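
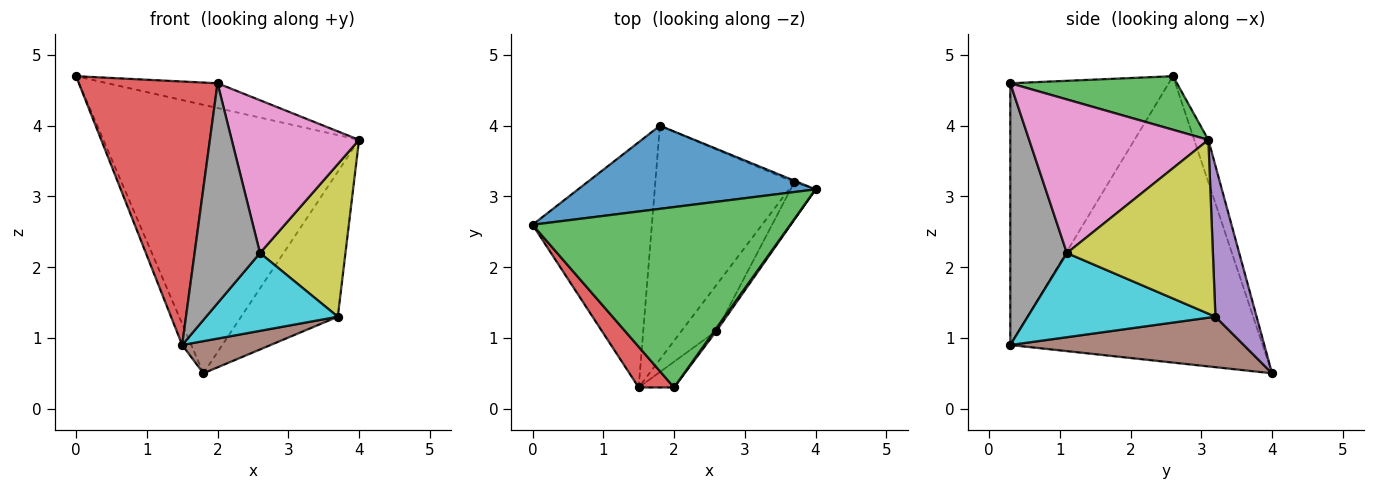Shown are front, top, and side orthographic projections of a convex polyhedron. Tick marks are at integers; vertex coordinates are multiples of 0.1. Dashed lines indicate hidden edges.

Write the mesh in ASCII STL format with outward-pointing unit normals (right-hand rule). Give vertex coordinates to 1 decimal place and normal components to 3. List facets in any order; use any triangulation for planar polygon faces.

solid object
 facet normal -0.053 0.954 0.295
  outer loop
   vertex 1.8 4.0 0.5
   vertex 0.0 2.6 4.7
   vertex 4.0 3.1 3.8
  endloop
 endfacet
 facet normal -0.923 0.033 -0.384
  outer loop
   vertex 1.8 4.0 0.5
   vertex 1.5 0.3 0.9
   vertex 0.0 2.6 4.7
  endloop
 endfacet
 facet normal 0.202 0.133 0.970
  outer loop
   vertex 2.0 0.3 4.6
   vertex 4.0 3.1 3.8
   vertex 0.0 2.6 4.7
  endloop
 endfacet
 facet normal -0.749 -0.655 0.101
  outer loop
   vertex 2.0 0.3 4.6
   vertex 0.0 2.6 4.7
   vertex 1.5 0.3 0.9
  endloop
 endfacet
 facet normal 0.392 0.920 -0.010
  outer loop
   vertex 3.7 3.2 1.3
   vertex 1.8 4.0 0.5
   vertex 4.0 3.1 3.8
  endloop
 endfacet
 facet normal 0.339 -0.128 -0.932
  outer loop
   vertex 3.7 3.2 1.3
   vertex 1.5 0.3 0.9
   vertex 1.8 4.0 0.5
  endloop
 endfacet
 facet normal 0.815 -0.579 0.011
  outer loop
   vertex 2.6 1.1 2.2
   vertex 4.0 3.1 3.8
   vertex 2.0 0.3 4.6
  endloop
 endfacet
 facet normal 0.652 -0.753 -0.088
  outer loop
   vertex 2.6 1.1 2.2
   vertex 2.0 0.3 4.6
   vertex 1.5 0.3 0.9
  endloop
 endfacet
 facet normal 0.857 -0.501 -0.123
  outer loop
   vertex 2.6 1.1 2.2
   vertex 3.7 3.2 1.3
   vertex 4.0 3.1 3.8
  endloop
 endfacet
 facet normal 0.775 -0.544 -0.321
  outer loop
   vertex 2.6 1.1 2.2
   vertex 1.5 0.3 0.9
   vertex 3.7 3.2 1.3
  endloop
 endfacet
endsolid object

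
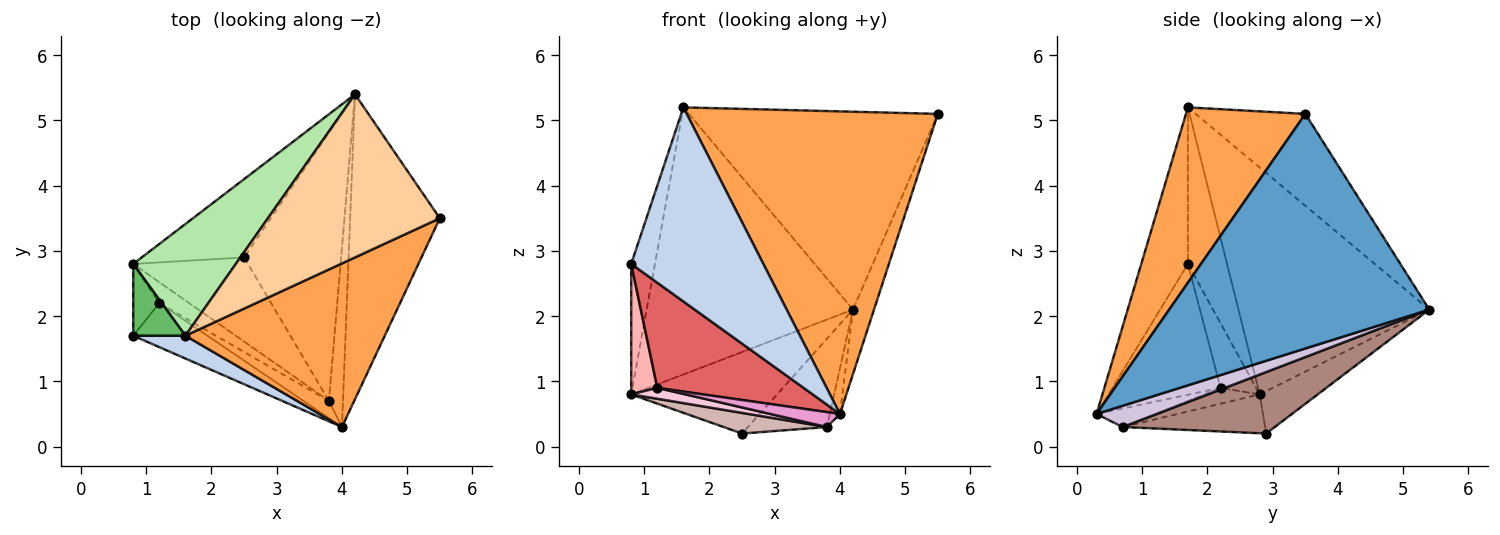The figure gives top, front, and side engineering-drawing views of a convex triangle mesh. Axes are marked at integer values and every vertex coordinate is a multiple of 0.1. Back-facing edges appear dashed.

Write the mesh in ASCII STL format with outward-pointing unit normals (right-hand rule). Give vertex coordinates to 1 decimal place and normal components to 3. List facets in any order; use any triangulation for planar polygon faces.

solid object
 facet normal 0.931 0.075 -0.356
  outer loop
   vertex 4.2 5.4 2.1
   vertex 5.5 3.5 5.1
   vertex 4.0 0.3 0.5
  endloop
 endfacet
 facet normal -0.331 -0.937 0.110
  outer loop
   vertex 1.6 1.7 5.2
   vertex 0.8 1.7 2.8
   vertex 4.0 0.3 0.5
  endloop
 endfacet
 facet normal 0.386 -0.812 0.439
  outer loop
   vertex 1.6 1.7 5.2
   vertex 4.0 0.3 0.5
   vertex 5.5 3.5 5.1
  endloop
 endfacet
 facet normal -0.322 0.731 0.602
  outer loop
   vertex 1.6 1.7 5.2
   vertex 5.5 3.5 5.1
   vertex 4.2 5.4 2.1
  endloop
 endfacet
 facet normal -0.822 0.498 0.274
  outer loop
   vertex 1.6 1.7 5.2
   vertex 0.8 2.8 0.8
   vertex 0.8 1.7 2.8
  endloop
 endfacet
 facet normal -0.649 0.702 0.293
  outer loop
   vertex 1.6 1.7 5.2
   vertex 4.2 5.4 2.1
   vertex 0.8 2.8 0.8
  endloop
 endfacet
 facet normal -0.563 -0.762 -0.319
  outer loop
   vertex 1.2 2.2 0.9
   vertex 4.0 0.3 0.5
   vertex 0.8 1.7 2.8
  endloop
 endfacet
 facet normal -0.767 -0.563 -0.309
  outer loop
   vertex 1.2 2.2 0.9
   vertex 0.8 1.7 2.8
   vertex 0.8 2.8 0.8
  endloop
 endfacet
 facet normal -0.276 0.693 -0.666
  outer loop
   vertex 2.5 2.9 0.2
   vertex 0.8 2.8 0.8
   vertex 4.2 5.4 2.1
  endloop
 endfacet
 facet normal 0.825 0.139 -0.547
  outer loop
   vertex 3.8 0.7 0.3
   vertex 4.2 5.4 2.1
   vertex 4.0 0.3 0.5
  endloop
 endfacet
 facet normal 0.516 0.268 -0.814
  outer loop
   vertex 3.8 0.7 0.3
   vertex 2.5 2.9 0.2
   vertex 4.2 5.4 2.1
  endloop
 endfacet
 facet normal -0.312 -0.226 -0.923
  outer loop
   vertex 3.8 0.7 0.3
   vertex 0.8 2.8 0.8
   vertex 2.5 2.9 0.2
  endloop
 endfacet
 facet normal -0.483 -0.573 -0.662
  outer loop
   vertex 3.8 0.7 0.3
   vertex 4.0 0.3 0.5
   vertex 1.2 2.2 0.9
  endloop
 endfacet
 facet normal -0.426 -0.418 -0.802
  outer loop
   vertex 3.8 0.7 0.3
   vertex 1.2 2.2 0.9
   vertex 0.8 2.8 0.8
  endloop
 endfacet
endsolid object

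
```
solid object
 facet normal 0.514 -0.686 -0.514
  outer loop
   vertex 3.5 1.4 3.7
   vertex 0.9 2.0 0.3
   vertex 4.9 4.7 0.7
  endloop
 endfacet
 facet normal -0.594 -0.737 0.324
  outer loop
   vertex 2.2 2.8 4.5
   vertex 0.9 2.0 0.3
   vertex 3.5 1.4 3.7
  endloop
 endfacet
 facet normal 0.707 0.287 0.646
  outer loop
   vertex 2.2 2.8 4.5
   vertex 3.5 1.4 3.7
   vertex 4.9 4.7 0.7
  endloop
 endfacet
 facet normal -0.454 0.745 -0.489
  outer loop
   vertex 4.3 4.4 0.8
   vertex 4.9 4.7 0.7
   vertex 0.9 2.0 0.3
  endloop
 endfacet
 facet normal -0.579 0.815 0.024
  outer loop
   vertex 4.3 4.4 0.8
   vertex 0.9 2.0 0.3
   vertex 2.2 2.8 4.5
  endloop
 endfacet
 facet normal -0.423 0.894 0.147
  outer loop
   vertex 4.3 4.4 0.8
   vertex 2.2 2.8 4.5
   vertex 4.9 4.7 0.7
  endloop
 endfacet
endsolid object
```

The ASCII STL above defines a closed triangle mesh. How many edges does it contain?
9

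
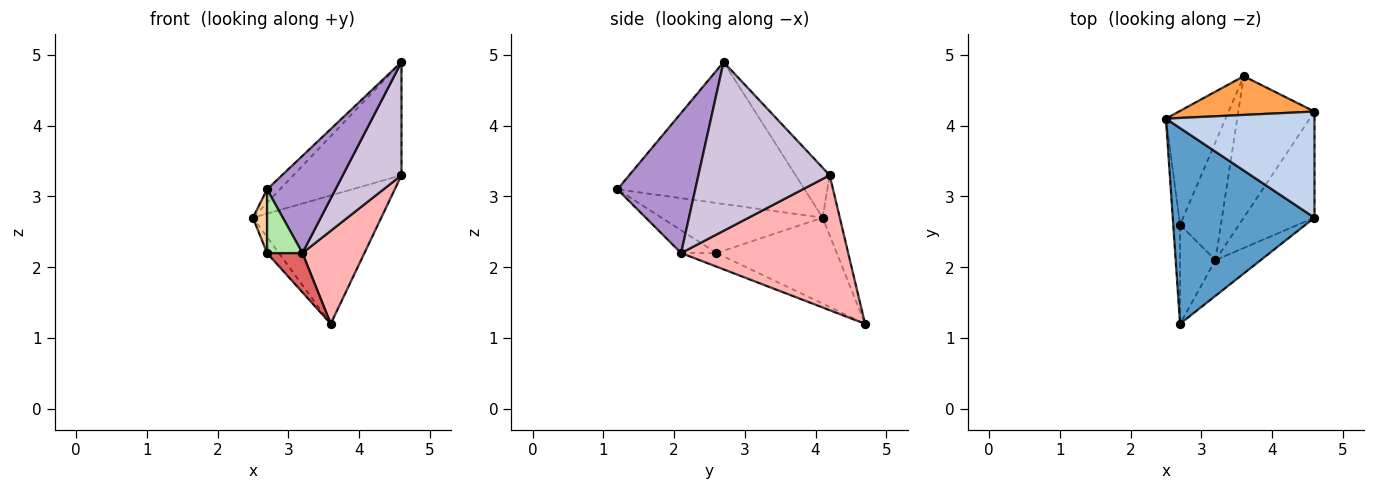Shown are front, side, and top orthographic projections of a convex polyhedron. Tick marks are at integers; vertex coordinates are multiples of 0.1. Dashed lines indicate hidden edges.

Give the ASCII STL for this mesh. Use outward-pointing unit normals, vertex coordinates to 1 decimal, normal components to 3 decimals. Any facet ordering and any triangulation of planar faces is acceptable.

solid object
 facet normal -0.707 0.049 0.706
  outer loop
   vertex 2.7 1.2 3.1
   vertex 4.6 2.7 4.9
   vertex 2.5 4.1 2.7
  endloop
 endfacet
 facet normal -0.224 0.711 0.667
  outer loop
   vertex 4.6 4.2 3.3
   vertex 2.5 4.1 2.7
   vertex 4.6 2.7 4.9
  endloop
 endfacet
 facet normal -0.127 0.950 0.287
  outer loop
   vertex 4.6 4.2 3.3
   vertex 3.6 4.7 1.2
   vertex 2.5 4.1 2.7
  endloop
 endfacet
 facet normal -0.987 -0.087 -0.135
  outer loop
   vertex 2.7 2.6 2.2
   vertex 2.7 1.2 3.1
   vertex 2.5 4.1 2.7
  endloop
 endfacet
 facet normal -0.819 0.080 -0.568
  outer loop
   vertex 2.7 2.6 2.2
   vertex 2.5 4.1 2.7
   vertex 3.6 4.7 1.2
  endloop
 endfacet
 facet normal -0.476 -0.476 -0.740
  outer loop
   vertex 3.2 2.1 2.2
   vertex 2.7 1.2 3.1
   vertex 2.7 2.6 2.2
  endloop
 endfacet
 facet normal -0.302 -0.302 -0.905
  outer loop
   vertex 3.2 2.1 2.2
   vertex 2.7 2.6 2.2
   vertex 3.6 4.7 1.2
  endloop
 endfacet
 facet normal 0.829 -0.307 -0.468
  outer loop
   vertex 3.2 2.1 2.2
   vertex 3.6 4.7 1.2
   vertex 4.6 4.2 3.3
  endloop
 endfacet
 facet normal 0.730 -0.641 -0.236
  outer loop
   vertex 3.2 2.1 2.2
   vertex 4.6 2.7 4.9
   vertex 2.7 1.2 3.1
  endloop
 endfacet
 facet normal 0.853 -0.381 -0.357
  outer loop
   vertex 3.2 2.1 2.2
   vertex 4.6 4.2 3.3
   vertex 4.6 2.7 4.9
  endloop
 endfacet
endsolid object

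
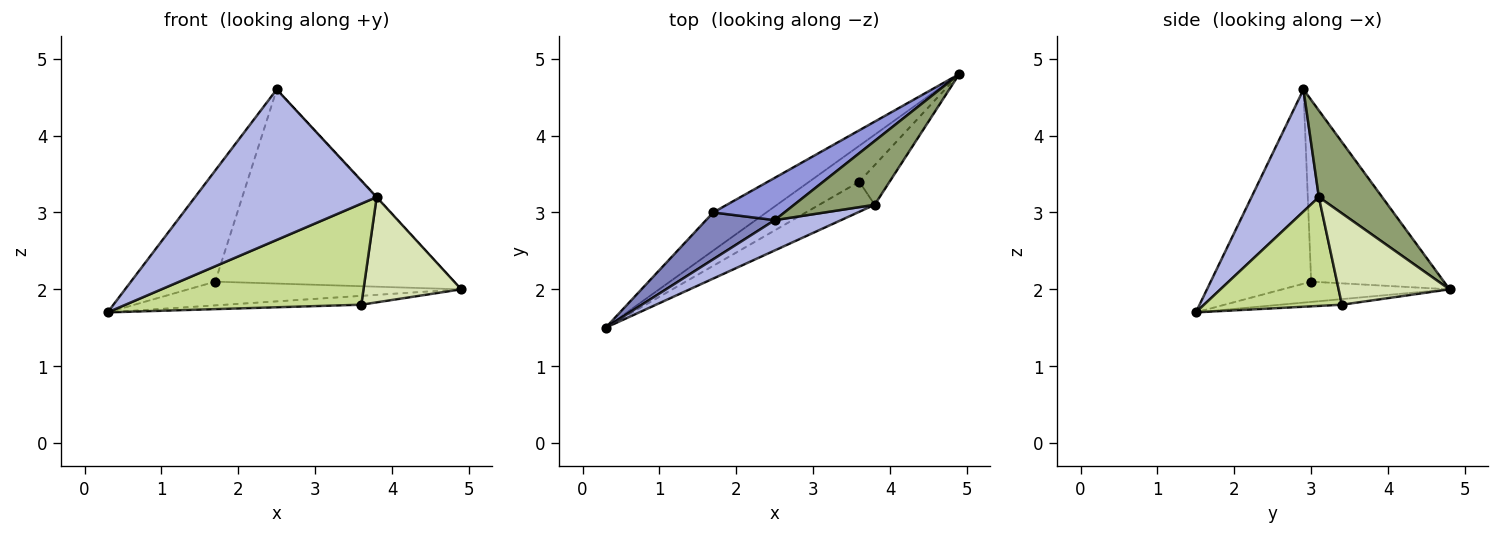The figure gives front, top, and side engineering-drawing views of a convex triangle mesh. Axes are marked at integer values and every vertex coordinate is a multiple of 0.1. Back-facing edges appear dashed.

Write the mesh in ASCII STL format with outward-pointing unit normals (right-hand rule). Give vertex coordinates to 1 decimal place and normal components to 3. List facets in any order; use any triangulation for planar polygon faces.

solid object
 facet normal -0.308 0.503 -0.808
  outer loop
   vertex 1.7 3.0 2.1
   vertex 4.9 4.8 2.0
   vertex 0.3 1.5 1.7
  endloop
 endfacet
 facet normal -0.739 0.620 0.261
  outer loop
   vertex 1.7 3.0 2.1
   vertex 0.3 1.5 1.7
   vertex 2.5 2.9 4.6
  endloop
 endfacet
 facet normal -0.477 0.859 0.187
  outer loop
   vertex 1.7 3.0 2.1
   vertex 2.5 2.9 4.6
   vertex 4.9 4.8 2.0
  endloop
 endfacet
 facet normal 0.342 -0.921 0.186
  outer loop
   vertex 3.8 3.1 3.2
   vertex 2.5 2.9 4.6
   vertex 0.3 1.5 1.7
  endloop
 endfacet
 facet normal 0.732 0.007 0.681
  outer loop
   vertex 3.8 3.1 3.2
   vertex 4.9 4.8 2.0
   vertex 2.5 2.9 4.6
  endloop
 endfacet
 facet normal -0.108 0.238 -0.965
  outer loop
   vertex 3.6 3.4 1.8
   vertex 0.3 1.5 1.7
   vertex 4.9 4.8 2.0
  endloop
 endfacet
 facet normal 0.489 -0.836 -0.249
  outer loop
   vertex 3.6 3.4 1.8
   vertex 3.8 3.1 3.2
   vertex 0.3 1.5 1.7
  endloop
 endfacet
 facet normal 0.728 -0.642 -0.241
  outer loop
   vertex 3.6 3.4 1.8
   vertex 4.9 4.8 2.0
   vertex 3.8 3.1 3.2
  endloop
 endfacet
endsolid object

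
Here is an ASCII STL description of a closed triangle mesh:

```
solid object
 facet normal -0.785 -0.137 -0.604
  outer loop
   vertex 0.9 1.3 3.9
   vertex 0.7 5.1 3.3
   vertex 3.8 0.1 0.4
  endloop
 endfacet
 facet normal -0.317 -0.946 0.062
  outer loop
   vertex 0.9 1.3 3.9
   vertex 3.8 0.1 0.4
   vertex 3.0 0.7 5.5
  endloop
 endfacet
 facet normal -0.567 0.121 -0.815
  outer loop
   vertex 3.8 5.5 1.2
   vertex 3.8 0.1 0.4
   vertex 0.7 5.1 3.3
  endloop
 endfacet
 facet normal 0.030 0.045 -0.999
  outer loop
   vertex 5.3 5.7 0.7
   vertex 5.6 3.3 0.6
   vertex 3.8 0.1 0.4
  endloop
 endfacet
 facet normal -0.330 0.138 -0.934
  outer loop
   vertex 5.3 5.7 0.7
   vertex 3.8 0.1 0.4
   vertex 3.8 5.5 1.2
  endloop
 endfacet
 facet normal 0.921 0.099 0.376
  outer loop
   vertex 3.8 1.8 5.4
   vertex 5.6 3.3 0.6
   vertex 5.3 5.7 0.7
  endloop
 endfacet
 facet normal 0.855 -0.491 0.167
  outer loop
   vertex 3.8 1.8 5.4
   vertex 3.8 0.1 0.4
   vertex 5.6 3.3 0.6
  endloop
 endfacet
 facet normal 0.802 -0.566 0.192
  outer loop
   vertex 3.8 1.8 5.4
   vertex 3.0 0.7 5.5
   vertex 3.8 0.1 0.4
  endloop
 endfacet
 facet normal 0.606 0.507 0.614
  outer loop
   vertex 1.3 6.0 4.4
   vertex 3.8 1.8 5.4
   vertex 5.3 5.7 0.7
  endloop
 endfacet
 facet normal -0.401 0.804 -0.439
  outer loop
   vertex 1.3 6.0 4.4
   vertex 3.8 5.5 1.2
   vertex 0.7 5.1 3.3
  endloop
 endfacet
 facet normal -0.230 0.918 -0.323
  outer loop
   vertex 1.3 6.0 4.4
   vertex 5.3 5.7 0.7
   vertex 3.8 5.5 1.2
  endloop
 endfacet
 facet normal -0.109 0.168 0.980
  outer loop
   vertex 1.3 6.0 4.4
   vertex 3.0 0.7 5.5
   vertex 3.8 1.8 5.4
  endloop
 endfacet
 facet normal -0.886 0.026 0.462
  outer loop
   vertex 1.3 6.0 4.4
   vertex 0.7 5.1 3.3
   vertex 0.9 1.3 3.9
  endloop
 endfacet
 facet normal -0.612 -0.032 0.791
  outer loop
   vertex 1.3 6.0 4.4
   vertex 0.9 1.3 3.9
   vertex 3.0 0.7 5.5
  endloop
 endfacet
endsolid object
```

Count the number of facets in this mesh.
14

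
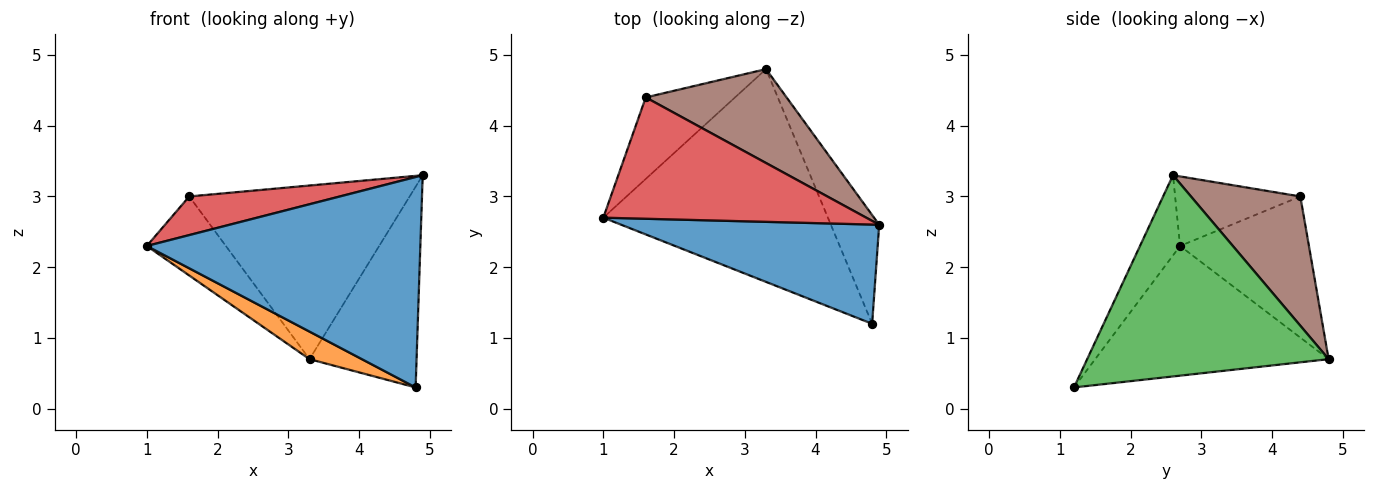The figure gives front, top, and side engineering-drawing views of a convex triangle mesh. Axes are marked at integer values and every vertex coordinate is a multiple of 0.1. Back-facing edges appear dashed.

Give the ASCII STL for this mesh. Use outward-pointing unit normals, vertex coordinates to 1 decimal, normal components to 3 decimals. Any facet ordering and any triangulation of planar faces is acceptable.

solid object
 facet normal -0.131 -0.897 0.423
  outer loop
   vertex 4.8 1.2 0.3
   vertex 4.9 2.6 3.3
   vertex 1.0 2.7 2.3
  endloop
 endfacet
 facet normal -0.497 -0.111 -0.861
  outer loop
   vertex 4.8 1.2 0.3
   vertex 1.0 2.7 2.3
   vertex 3.3 4.8 0.7
  endloop
 endfacet
 facet normal 0.893 0.396 -0.215
  outer loop
   vertex 4.8 1.2 0.3
   vertex 3.3 4.8 0.7
   vertex 4.9 2.6 3.3
  endloop
 endfacet
 facet normal -0.244 -0.294 0.924
  outer loop
   vertex 1.6 4.4 3.0
   vertex 1.0 2.7 2.3
   vertex 4.9 2.6 3.3
  endloop
 endfacet
 facet normal -0.750 0.460 -0.475
  outer loop
   vertex 1.6 4.4 3.0
   vertex 3.3 4.8 0.7
   vertex 1.0 2.7 2.3
  endloop
 endfacet
 facet normal 0.400 0.806 0.436
  outer loop
   vertex 1.6 4.4 3.0
   vertex 4.9 2.6 3.3
   vertex 3.3 4.8 0.7
  endloop
 endfacet
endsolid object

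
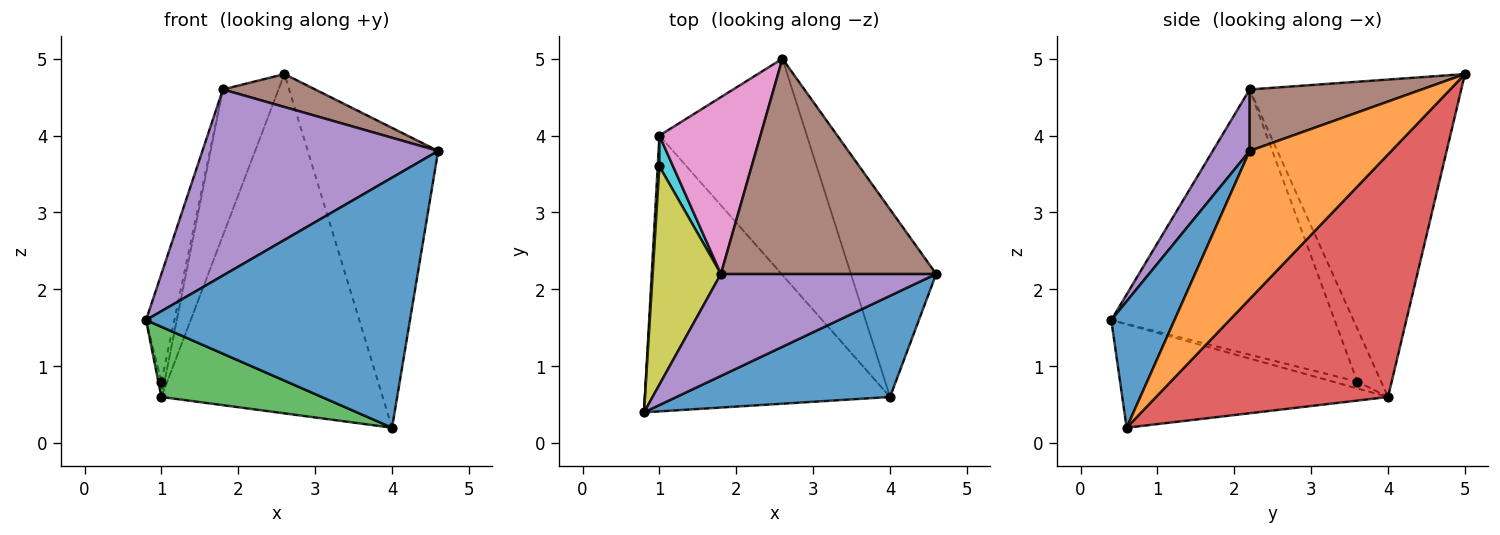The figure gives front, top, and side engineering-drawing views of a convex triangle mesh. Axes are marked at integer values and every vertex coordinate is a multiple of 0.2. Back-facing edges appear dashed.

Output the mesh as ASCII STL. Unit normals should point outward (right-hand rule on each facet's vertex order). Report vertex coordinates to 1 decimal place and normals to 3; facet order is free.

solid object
 facet normal 0.217 -0.905 0.366
  outer loop
   vertex 4.0 0.6 0.2
   vertex 4.6 2.2 3.8
   vertex 0.8 0.4 1.6
  endloop
 endfacet
 facet normal 0.678 0.623 -0.390
  outer loop
   vertex 4.0 0.6 0.2
   vertex 2.6 5.0 4.8
   vertex 4.6 2.2 3.8
  endloop
 endfacet
 facet normal -0.378 -0.228 -0.897
  outer loop
   vertex 1.0 4.0 0.6
   vertex 4.0 0.6 0.2
   vertex 0.8 0.4 1.6
  endloop
 endfacet
 facet normal 0.662 0.632 -0.403
  outer loop
   vertex 1.0 4.0 0.6
   vertex 2.6 5.0 4.8
   vertex 4.0 0.6 0.2
  endloop
 endfacet
 facet normal 0.136 -0.869 0.476
  outer loop
   vertex 1.8 2.2 4.6
   vertex 0.8 0.4 1.6
   vertex 4.6 2.2 3.8
  endloop
 endfacet
 facet normal 0.272 -0.146 0.951
  outer loop
   vertex 1.8 2.2 4.6
   vertex 4.6 2.2 3.8
   vertex 2.6 5.0 4.8
  endloop
 endfacet
 facet normal -0.924 0.243 0.294
  outer loop
   vertex 1.8 2.2 4.6
   vertex 2.6 5.0 4.8
   vertex 1.0 4.0 0.6
  endloop
 endfacet
 facet normal -0.963 0.120 0.241
  outer loop
   vertex 1.0 3.6 0.8
   vertex 1.0 4.0 0.6
   vertex 0.8 0.4 1.6
  endloop
 endfacet
 facet normal -0.961 0.122 0.247
  outer loop
   vertex 1.0 3.6 0.8
   vertex 0.8 0.4 1.6
   vertex 1.8 2.2 4.6
  endloop
 endfacet
 facet normal -0.961 0.124 0.248
  outer loop
   vertex 1.0 3.6 0.8
   vertex 1.8 2.2 4.6
   vertex 1.0 4.0 0.6
  endloop
 endfacet
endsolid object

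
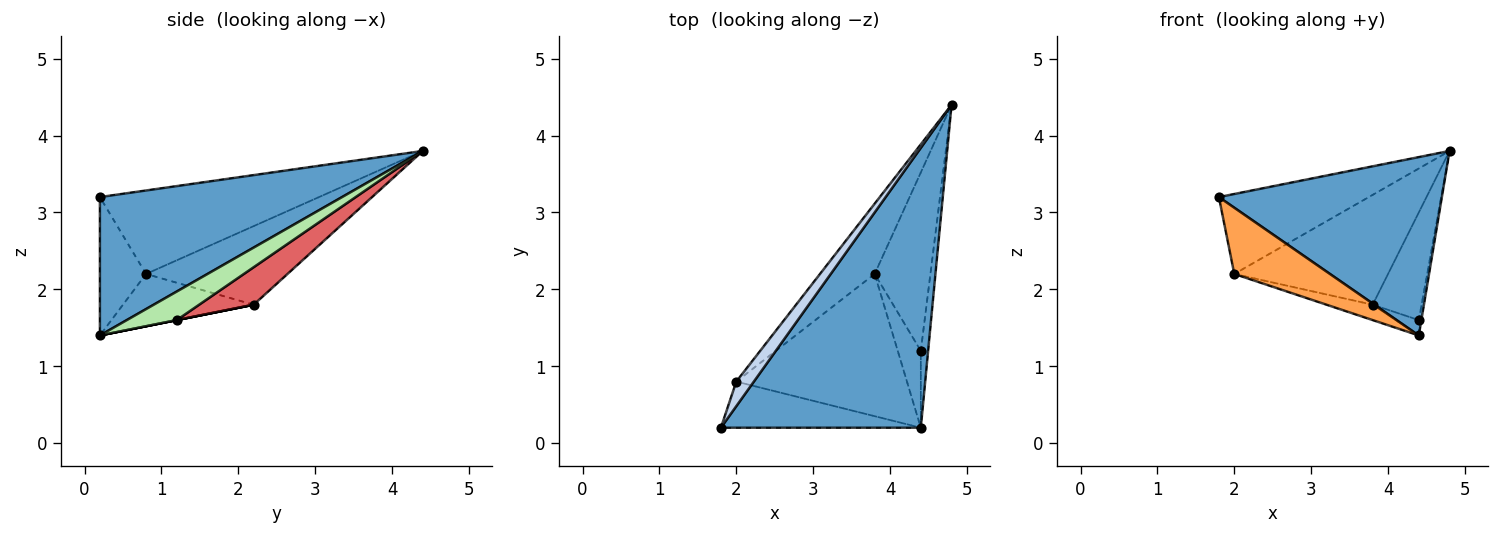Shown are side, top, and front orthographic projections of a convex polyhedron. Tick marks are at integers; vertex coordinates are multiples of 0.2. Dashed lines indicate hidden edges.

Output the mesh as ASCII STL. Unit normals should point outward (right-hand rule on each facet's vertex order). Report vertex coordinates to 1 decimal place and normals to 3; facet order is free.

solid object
 facet normal 0.504 -0.464 0.728
  outer loop
   vertex 4.4 0.2 1.4
   vertex 4.8 4.4 3.8
   vertex 1.8 0.2 3.2
  endloop
 endfacet
 facet normal -0.813 0.556 0.171
  outer loop
   vertex 2.0 0.8 2.2
   vertex 1.8 0.2 3.2
   vertex 4.8 4.4 3.8
  endloop
 endfacet
 facet normal -0.368 -0.763 -0.531
  outer loop
   vertex 2.0 0.8 2.2
   vertex 4.4 0.2 1.4
   vertex 1.8 0.2 3.2
  endloop
 endfacet
 facet normal -0.613 0.666 -0.426
  outer loop
   vertex 3.8 2.2 1.8
   vertex 2.0 0.8 2.2
   vertex 4.8 4.4 3.8
  endloop
 endfacet
 facet normal -0.291 0.103 -0.951
  outer loop
   vertex 3.8 2.2 1.8
   vertex 4.4 0.2 1.4
   vertex 2.0 0.8 2.2
  endloop
 endfacet
 facet normal 0.967 0.050 -0.248
  outer loop
   vertex 4.4 1.2 1.6
   vertex 4.8 4.4 3.8
   vertex 4.4 0.2 1.4
  endloop
 endfacet
 facet normal 0.499 0.448 -0.742
  outer loop
   vertex 4.4 1.2 1.6
   vertex 3.8 2.2 1.8
   vertex 4.8 4.4 3.8
  endloop
 endfacet
 facet normal 0.000 0.196 -0.981
  outer loop
   vertex 4.4 1.2 1.6
   vertex 4.4 0.2 1.4
   vertex 3.8 2.2 1.8
  endloop
 endfacet
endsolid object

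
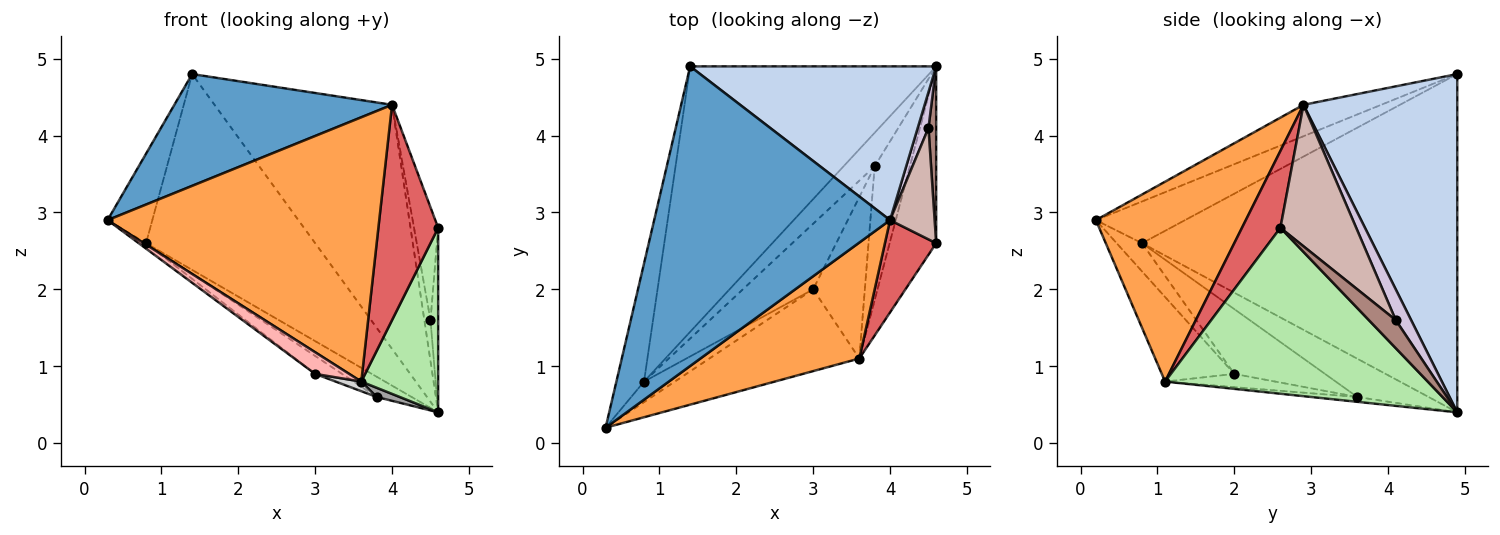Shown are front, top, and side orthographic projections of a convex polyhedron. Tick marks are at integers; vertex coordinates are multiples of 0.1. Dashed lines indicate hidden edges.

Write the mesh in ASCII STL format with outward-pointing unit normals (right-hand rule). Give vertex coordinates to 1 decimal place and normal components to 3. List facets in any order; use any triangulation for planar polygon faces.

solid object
 facet normal -0.124 -0.347 0.930
  outer loop
   vertex 4.0 2.9 4.4
   vertex 1.4 4.9 4.8
   vertex 0.3 0.2 2.9
  endloop
 endfacet
 facet normal 0.591 0.682 0.430
  outer loop
   vertex 4.0 2.9 4.4
   vertex 4.6 4.9 0.4
   vertex 1.4 4.9 4.8
  endloop
 endfacet
 facet normal 0.451 -0.817 0.359
  outer loop
   vertex 3.6 1.1 0.8
   vertex 4.0 2.9 4.4
   vertex 0.3 0.2 2.9
  endloop
 endfacet
 facet normal -0.769 0.386 -0.510
  outer loop
   vertex 0.8 0.8 2.6
   vertex 0.3 0.2 2.9
   vertex 1.4 4.9 4.8
  endloop
 endfacet
 facet normal -0.742 0.398 -0.540
  outer loop
   vertex 0.8 0.8 2.6
   vertex 1.4 4.9 4.8
   vertex 4.6 4.9 0.4
  endloop
 endfacet
 facet normal 0.927 -0.271 -0.260
  outer loop
   vertex 4.6 2.6 2.8
   vertex 3.6 1.1 0.8
   vertex 4.6 4.9 0.4
  endloop
 endfacet
 facet normal 0.509 -0.791 0.339
  outer loop
   vertex 4.6 2.6 2.8
   vertex 4.0 2.9 4.4
   vertex 3.6 1.1 0.8
  endloop
 endfacet
 facet normal -0.479 -0.225 -0.849
  outer loop
   vertex 3.0 2.0 0.9
   vertex 3.6 1.1 0.8
   vertex 0.3 0.2 2.9
  endloop
 endfacet
 facet normal -0.663 0.191 -0.724
  outer loop
   vertex 3.0 2.0 0.9
   vertex 0.3 0.2 2.9
   vertex 0.8 0.8 2.6
  endloop
 endfacet
 facet normal 0.883 0.353 0.309
  outer loop
   vertex 4.5 4.1 1.6
   vertex 4.6 4.9 0.4
   vertex 4.0 2.9 4.4
  endloop
 endfacet
 facet normal 0.930 0.266 0.255
  outer loop
   vertex 4.5 4.1 1.6
   vertex 4.6 2.6 2.8
   vertex 4.6 4.9 0.4
  endloop
 endfacet
 facet normal 0.912 0.291 0.288
  outer loop
   vertex 4.5 4.1 1.6
   vertex 4.0 2.9 4.4
   vertex 4.6 2.6 2.8
  endloop
 endfacet
 facet normal -0.725 0.355 -0.590
  outer loop
   vertex 3.8 3.6 0.6
   vertex 0.8 0.8 2.6
   vertex 4.6 4.9 0.4
  endloop
 endfacet
 facet normal -0.665 0.197 -0.721
  outer loop
   vertex 3.8 3.6 0.6
   vertex 3.0 2.0 0.9
   vertex 0.8 0.8 2.6
  endloop
 endfacet
 facet normal -0.136 -0.068 -0.988
  outer loop
   vertex 3.8 3.6 0.6
   vertex 4.6 4.9 0.4
   vertex 3.6 1.1 0.8
  endloop
 endfacet
 facet normal -0.248 -0.058 -0.967
  outer loop
   vertex 3.8 3.6 0.6
   vertex 3.6 1.1 0.8
   vertex 3.0 2.0 0.9
  endloop
 endfacet
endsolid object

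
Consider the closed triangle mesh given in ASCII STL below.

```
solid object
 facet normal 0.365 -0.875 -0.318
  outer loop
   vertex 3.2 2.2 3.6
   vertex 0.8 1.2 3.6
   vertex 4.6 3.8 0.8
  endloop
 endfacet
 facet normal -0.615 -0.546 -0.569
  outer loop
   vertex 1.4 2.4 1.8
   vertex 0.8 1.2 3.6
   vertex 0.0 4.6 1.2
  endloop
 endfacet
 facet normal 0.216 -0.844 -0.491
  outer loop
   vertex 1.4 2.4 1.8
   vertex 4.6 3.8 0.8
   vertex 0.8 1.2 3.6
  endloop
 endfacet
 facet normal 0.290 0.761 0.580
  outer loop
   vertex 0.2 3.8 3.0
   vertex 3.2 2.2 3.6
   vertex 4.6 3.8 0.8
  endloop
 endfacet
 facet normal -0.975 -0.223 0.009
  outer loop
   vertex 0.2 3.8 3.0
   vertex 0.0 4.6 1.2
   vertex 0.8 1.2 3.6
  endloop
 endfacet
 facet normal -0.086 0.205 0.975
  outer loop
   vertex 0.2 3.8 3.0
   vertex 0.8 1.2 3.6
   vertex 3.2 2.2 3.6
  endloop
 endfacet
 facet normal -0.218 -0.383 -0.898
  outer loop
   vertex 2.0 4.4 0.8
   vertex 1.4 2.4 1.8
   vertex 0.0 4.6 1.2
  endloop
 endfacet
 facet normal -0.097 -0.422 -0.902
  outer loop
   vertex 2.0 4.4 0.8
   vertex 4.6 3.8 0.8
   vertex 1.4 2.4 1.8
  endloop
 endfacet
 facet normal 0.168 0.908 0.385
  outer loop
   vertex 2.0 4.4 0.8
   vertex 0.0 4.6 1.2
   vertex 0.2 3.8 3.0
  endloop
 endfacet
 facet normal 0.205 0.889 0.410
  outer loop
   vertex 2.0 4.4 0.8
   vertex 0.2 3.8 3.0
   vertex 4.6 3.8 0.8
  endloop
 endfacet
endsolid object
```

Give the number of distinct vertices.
7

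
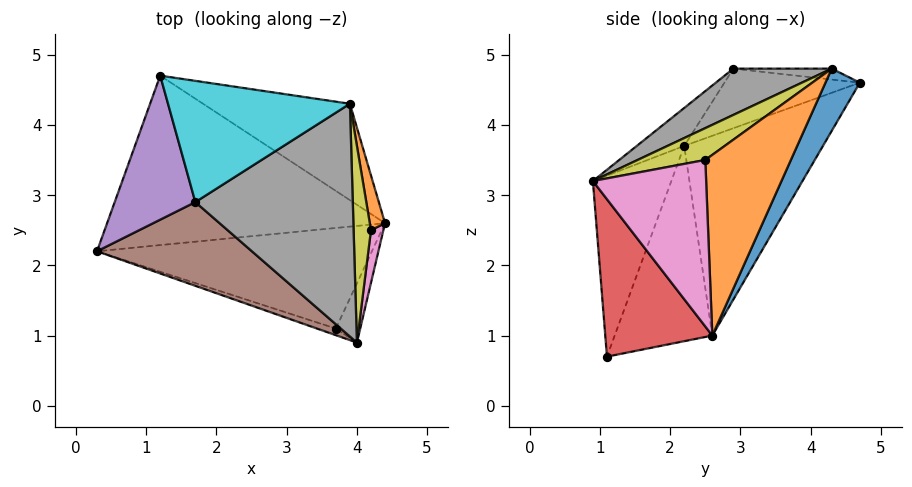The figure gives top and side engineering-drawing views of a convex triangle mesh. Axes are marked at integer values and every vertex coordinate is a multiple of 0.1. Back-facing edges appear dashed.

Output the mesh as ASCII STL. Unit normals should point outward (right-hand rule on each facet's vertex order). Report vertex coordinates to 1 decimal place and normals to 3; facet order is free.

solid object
 facet normal -0.522 0.449 -0.726
  outer loop
   vertex 1.2 4.7 4.6
   vertex 4.4 2.6 1.0
   vertex 0.3 2.2 3.7
  endloop
 endfacet
 facet normal -0.531 0.398 -0.748
  outer loop
   vertex 3.7 1.1 0.7
   vertex 0.3 2.2 3.7
   vertex 4.4 2.6 1.0
  endloop
 endfacet
 facet normal -0.335 -0.941 -0.035
  outer loop
   vertex 3.7 1.1 0.7
   vertex 4.0 0.9 3.2
   vertex 0.3 2.2 3.7
  endloop
 endfacet
 facet normal 0.908 -0.395 -0.141
  outer loop
   vertex 3.7 1.1 0.7
   vertex 4.4 2.6 1.0
   vertex 4.0 0.9 3.2
  endloop
 endfacet
 facet normal -0.592 -0.075 0.802
  outer loop
   vertex 1.7 2.9 4.8
   vertex 1.2 4.7 4.6
   vertex 0.3 2.2 3.7
  endloop
 endfacet
 facet normal -0.164 -0.724 0.670
  outer loop
   vertex 1.7 2.9 4.8
   vertex 0.3 2.2 3.7
   vertex 4.0 0.9 3.2
  endloop
 endfacet
 facet normal 0.988 -0.137 0.074
  outer loop
   vertex 4.2 2.5 3.5
   vertex 4.0 0.9 3.2
   vertex 4.4 2.6 1.0
  endloop
 endfacet
 facet normal 0.258 -0.405 0.877
  outer loop
   vertex 3.9 4.3 4.8
   vertex 1.7 2.9 4.8
   vertex 4.0 0.9 3.2
  endloop
 endfacet
 facet normal 0.861 -0.196 0.470
  outer loop
   vertex 3.9 4.3 4.8
   vertex 4.0 0.9 3.2
   vertex 4.2 2.5 3.5
  endloop
 endfacet
 facet normal -0.060 0.094 0.994
  outer loop
   vertex 3.9 4.3 4.8
   vertex 1.2 4.7 4.6
   vertex 1.7 2.9 4.8
  endloop
 endfacet
 facet normal 0.163 0.908 -0.385
  outer loop
   vertex 3.9 4.3 4.8
   vertex 4.4 2.6 1.0
   vertex 1.2 4.7 4.6
  endloop
 endfacet
 facet normal 0.991 0.105 0.083
  outer loop
   vertex 3.9 4.3 4.8
   vertex 4.2 2.5 3.5
   vertex 4.4 2.6 1.0
  endloop
 endfacet
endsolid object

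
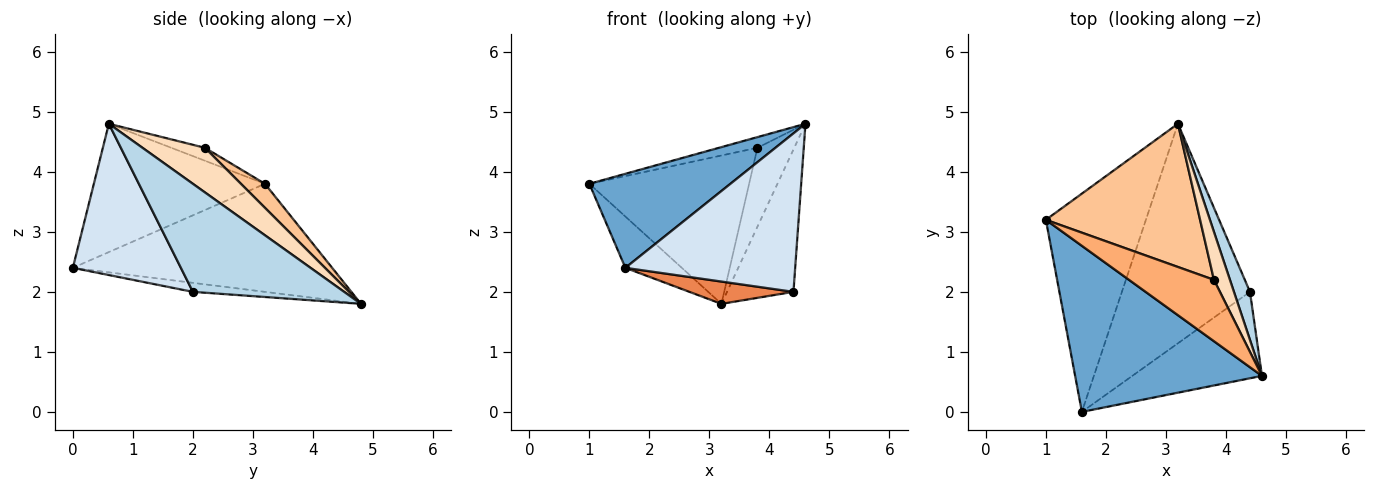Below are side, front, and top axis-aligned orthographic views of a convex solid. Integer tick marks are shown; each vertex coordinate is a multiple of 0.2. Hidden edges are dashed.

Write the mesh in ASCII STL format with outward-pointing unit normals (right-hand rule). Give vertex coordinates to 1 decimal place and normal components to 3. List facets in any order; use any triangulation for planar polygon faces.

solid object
 facet normal -0.513 -0.423 0.747
  outer loop
   vertex 1.6 0.0 2.4
   vertex 4.6 0.6 4.8
   vertex 1.0 3.2 3.8
  endloop
 endfacet
 facet normal -0.725 0.158 -0.671
  outer loop
   vertex 1.6 0.0 2.4
   vertex 1.0 3.2 3.8
   vertex 3.2 4.8 1.8
  endloop
 endfacet
 facet normal 0.907 0.398 0.134
  outer loop
   vertex 4.4 2.0 2.0
   vertex 3.2 4.8 1.8
   vertex 4.6 0.6 4.8
  endloop
 endfacet
 facet normal 0.488 -0.766 -0.418
  outer loop
   vertex 4.4 2.0 2.0
   vertex 4.6 0.6 4.8
   vertex 1.6 0.0 2.4
  endloop
 endfacet
 facet normal -0.070 -0.101 -0.992
  outer loop
   vertex 4.4 2.0 2.0
   vertex 1.6 0.0 2.4
   vertex 3.2 4.8 1.8
  endloop
 endfacet
 facet normal -0.148 0.169 0.974
  outer loop
   vertex 3.8 2.2 4.4
   vertex 1.0 3.2 3.8
   vertex 4.6 0.6 4.8
  endloop
 endfacet
 facet normal 0.108 0.715 0.690
  outer loop
   vertex 3.8 2.2 4.4
   vertex 3.2 4.8 1.8
   vertex 1.0 3.2 3.8
  endloop
 endfacet
 facet normal 0.823 0.485 0.295
  outer loop
   vertex 3.8 2.2 4.4
   vertex 4.6 0.6 4.8
   vertex 3.2 4.8 1.8
  endloop
 endfacet
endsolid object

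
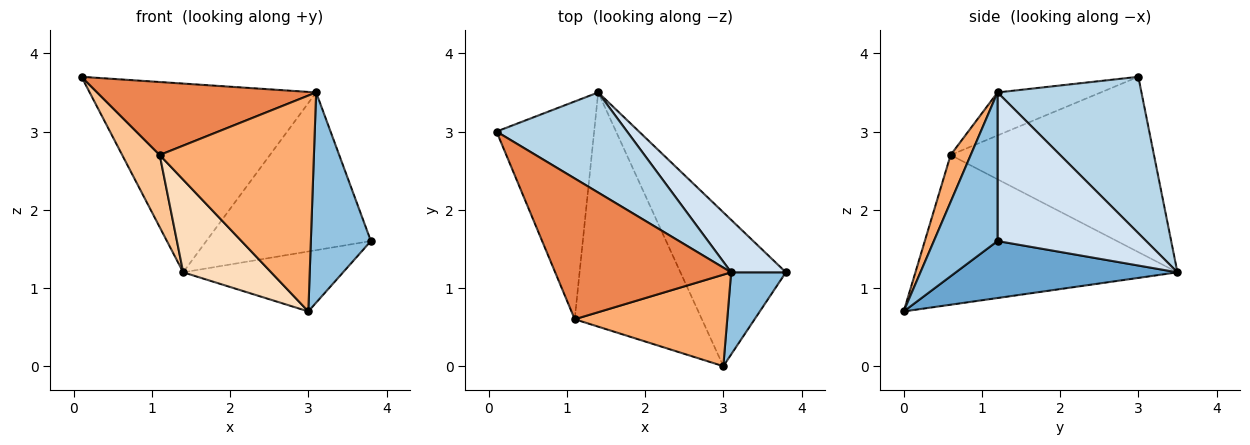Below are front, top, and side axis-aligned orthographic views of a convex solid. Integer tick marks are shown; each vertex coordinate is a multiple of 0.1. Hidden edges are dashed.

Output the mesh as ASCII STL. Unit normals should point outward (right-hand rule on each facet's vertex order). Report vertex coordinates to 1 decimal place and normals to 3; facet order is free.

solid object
 facet normal 0.450 0.324 -0.832
  outer loop
   vertex 1.4 3.5 1.2
   vertex 3.8 1.2 1.6
   vertex 3.0 0.0 0.7
  endloop
 endfacet
 facet normal 0.703 -0.663 0.259
  outer loop
   vertex 3.1 1.2 3.5
   vertex 3.0 0.0 0.7
   vertex 3.8 1.2 1.6
  endloop
 endfacet
 facet normal 0.489 0.770 0.409
  outer loop
   vertex 3.1 1.2 3.5
   vertex 1.4 3.5 1.2
   vertex 0.1 3.0 3.7
  endloop
 endfacet
 facet normal 0.651 0.721 0.240
  outer loop
   vertex 3.1 1.2 3.5
   vertex 3.8 1.2 1.6
   vertex 1.4 3.5 1.2
  endloop
 endfacet
 facet normal -0.212 -0.450 0.868
  outer loop
   vertex 1.1 0.6 2.7
   vertex 3.1 1.2 3.5
   vertex 0.1 3.0 3.7
  endloop
 endfacet
 facet normal 0.119 -0.914 0.388
  outer loop
   vertex 1.1 0.6 2.7
   vertex 3.0 0.0 0.7
   vertex 3.1 1.2 3.5
  endloop
 endfacet
 facet normal -0.863 -0.159 -0.480
  outer loop
   vertex 1.1 0.6 2.7
   vertex 0.1 3.0 3.7
   vertex 1.4 3.5 1.2
  endloop
 endfacet
 facet normal -0.738 -0.248 -0.627
  outer loop
   vertex 1.1 0.6 2.7
   vertex 1.4 3.5 1.2
   vertex 3.0 0.0 0.7
  endloop
 endfacet
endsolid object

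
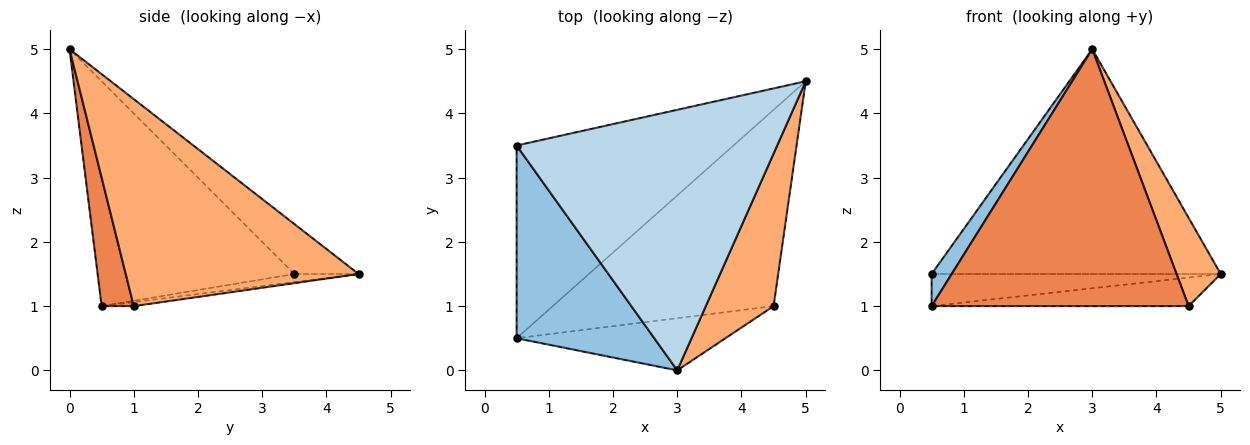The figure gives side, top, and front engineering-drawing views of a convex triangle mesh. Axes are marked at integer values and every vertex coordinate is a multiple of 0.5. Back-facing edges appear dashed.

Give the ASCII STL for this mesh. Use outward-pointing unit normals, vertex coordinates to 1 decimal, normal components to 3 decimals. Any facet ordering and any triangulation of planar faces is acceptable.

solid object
 facet normal -0.037 0.164 -0.986
  outer loop
   vertex 0.5 3.5 1.5
   vertex 5.0 4.5 1.5
   vertex 0.5 0.5 1.0
  endloop
 endfacet
 facet normal -0.850 -0.087 0.520
  outer loop
   vertex 0.5 3.5 1.5
   vertex 0.5 0.5 1.0
   vertex 3.0 0.0 5.0
  endloop
 endfacet
 facet normal -0.144 0.647 0.749
  outer loop
   vertex 0.5 3.5 1.5
   vertex 3.0 0.0 5.0
   vertex 5.0 4.5 1.5
  endloop
 endfacet
 facet normal -0.018 0.144 -0.989
  outer loop
   vertex 4.5 1.0 1.0
   vertex 0.5 0.5 1.0
   vertex 5.0 4.5 1.5
  endloop
 endfacet
 facet normal 0.122 -0.973 -0.198
  outer loop
   vertex 4.5 1.0 1.0
   vertex 3.0 0.0 5.0
   vertex 0.5 0.5 1.0
  endloop
 endfacet
 facet normal 0.935 -0.177 0.306
  outer loop
   vertex 4.5 1.0 1.0
   vertex 5.0 4.5 1.5
   vertex 3.0 0.0 5.0
  endloop
 endfacet
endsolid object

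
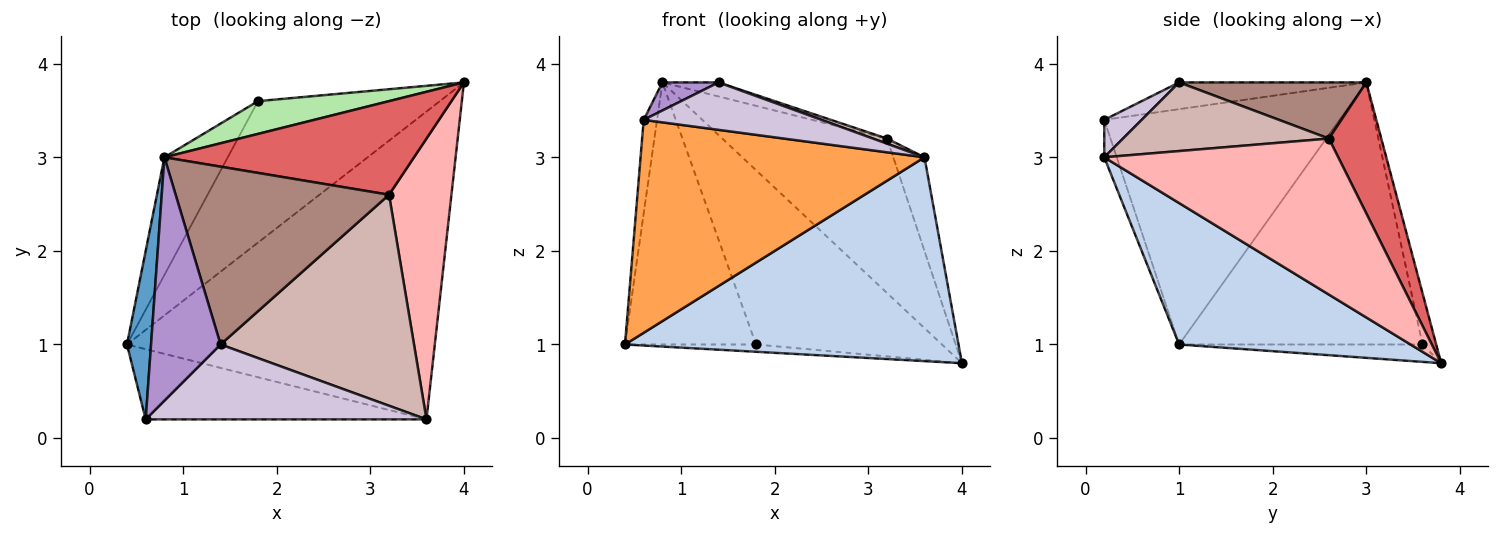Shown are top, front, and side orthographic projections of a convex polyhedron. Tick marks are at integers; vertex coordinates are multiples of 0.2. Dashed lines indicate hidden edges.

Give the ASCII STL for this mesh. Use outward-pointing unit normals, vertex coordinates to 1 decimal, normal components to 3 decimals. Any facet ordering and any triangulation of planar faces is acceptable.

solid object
 facet normal -0.993 0.056 0.102
  outer loop
   vertex 0.6 0.2 3.4
   vertex 0.8 3.0 3.8
   vertex 0.4 1.0 1.0
  endloop
 endfacet
 facet normal 0.358 -0.516 -0.779
  outer loop
   vertex 3.6 0.2 3.0
   vertex 0.4 1.0 1.0
   vertex 4.0 3.8 0.8
  endloop
 endfacet
 facet normal -0.042 -0.949 -0.313
  outer loop
   vertex 3.6 0.2 3.0
   vertex 0.6 0.2 3.4
   vertex 0.4 1.0 1.0
  endloop
 endfacet
 facet normal -0.095 0.051 -0.994
  outer loop
   vertex 1.8 3.6 1.0
   vertex 4.0 3.8 0.8
   vertex 0.4 1.0 1.0
  endloop
 endfacet
 facet normal -0.861 0.464 -0.208
  outer loop
   vertex 1.8 3.6 1.0
   vertex 0.4 1.0 1.0
   vertex 0.8 3.0 3.8
  endloop
 endfacet
 facet normal -0.072 0.980 0.184
  outer loop
   vertex 1.8 3.6 1.0
   vertex 0.8 3.0 3.8
   vertex 4.0 3.8 0.8
  endloop
 endfacet
 facet normal 0.263 0.825 0.500
  outer loop
   vertex 3.2 2.6 3.2
   vertex 4.0 3.8 0.8
   vertex 0.8 3.0 3.8
  endloop
 endfacet
 facet normal 0.921 0.123 0.369
  outer loop
   vertex 3.2 2.6 3.2
   vertex 3.6 0.2 3.0
   vertex 4.0 3.8 0.8
  endloop
 endfacet
 facet normal -0.357 -0.107 0.928
  outer loop
   vertex 1.4 1.0 3.8
   vertex 0.8 3.0 3.8
   vertex 0.6 0.2 3.4
  endloop
 endfacet
 facet normal 0.112 -0.532 0.840
  outer loop
   vertex 1.4 1.0 3.8
   vertex 0.6 0.2 3.4
   vertex 3.6 0.2 3.0
  endloop
 endfacet
 facet normal 0.254 0.076 0.964
  outer loop
   vertex 1.4 1.0 3.8
   vertex 3.2 2.6 3.2
   vertex 0.8 3.0 3.8
  endloop
 endfacet
 facet normal 0.334 -0.023 0.942
  outer loop
   vertex 1.4 1.0 3.8
   vertex 3.6 0.2 3.0
   vertex 3.2 2.6 3.2
  endloop
 endfacet
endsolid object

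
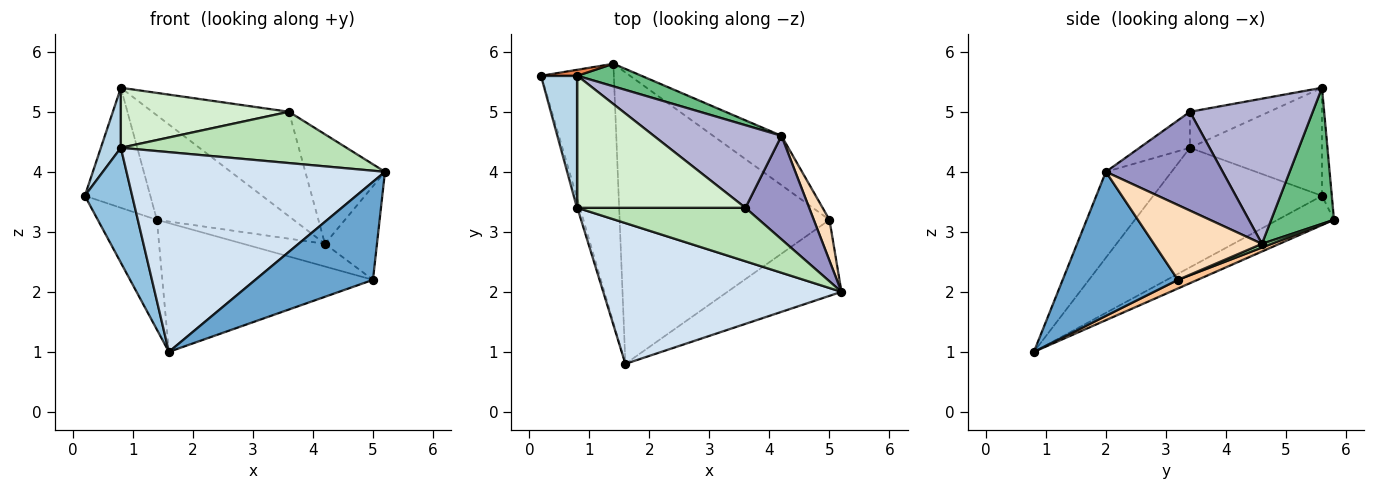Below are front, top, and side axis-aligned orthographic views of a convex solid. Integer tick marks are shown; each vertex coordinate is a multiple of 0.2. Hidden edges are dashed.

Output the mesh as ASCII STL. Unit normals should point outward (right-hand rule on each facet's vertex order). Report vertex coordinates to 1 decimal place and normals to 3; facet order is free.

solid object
 facet normal 0.612 -0.625 -0.485
  outer loop
   vertex 5.0 3.2 2.2
   vertex 5.2 2.0 4.0
   vertex 1.6 0.8 1.0
  endloop
 endfacet
 facet normal -0.963 -0.270 -0.020
  outer loop
   vertex 0.8 3.4 4.4
   vertex 0.2 5.6 3.6
   vertex 1.6 0.8 1.0
  endloop
 endfacet
 facet normal -0.939 -0.142 0.313
  outer loop
   vertex 0.8 3.4 4.4
   vertex 0.8 5.6 5.4
   vertex 0.2 5.6 3.6
  endloop
 endfacet
 facet normal -0.203 -0.800 0.564
  outer loop
   vertex 0.8 3.4 4.4
   vertex 1.6 0.8 1.0
   vertex 5.2 2.0 4.0
  endloop
 endfacet
 facet normal -0.148 0.988 0.049
  outer loop
   vertex 1.4 5.8 3.2
   vertex 0.2 5.6 3.6
   vertex 0.8 5.6 5.4
  endloop
 endfacet
 facet normal -0.349 0.366 -0.863
  outer loop
   vertex 1.4 5.8 3.2
   vertex 1.6 0.8 1.0
   vertex 0.2 5.6 3.6
  endloop
 endfacet
 facet normal 0.038 0.404 -0.914
  outer loop
   vertex 1.4 5.8 3.2
   vertex 5.0 3.2 2.2
   vertex 1.6 0.8 1.0
  endloop
 endfacet
 facet normal 0.885 0.426 0.186
  outer loop
   vertex 4.2 4.6 2.8
   vertex 5.2 2.0 4.0
   vertex 5.0 3.2 2.2
  endloop
 endfacet
 facet normal 0.410 0.892 0.193
  outer loop
   vertex 4.2 4.6 2.8
   vertex 1.4 5.8 3.2
   vertex 0.8 5.6 5.4
  endloop
 endfacet
 facet normal 0.049 0.417 -0.908
  outer loop
   vertex 4.2 4.6 2.8
   vertex 5.0 3.2 2.2
   vertex 1.4 5.8 3.2
  endloop
 endfacet
 facet normal -0.153 -0.684 0.713
  outer loop
   vertex 3.6 3.4 5.0
   vertex 0.8 3.4 4.4
   vertex 5.2 2.0 4.0
  endloop
 endfacet
 facet normal -0.191 -0.406 0.894
  outer loop
   vertex 3.6 3.4 5.0
   vertex 0.8 5.6 5.4
   vertex 0.8 3.4 4.4
  endloop
 endfacet
 facet normal 0.729 0.497 0.470
  outer loop
   vertex 3.6 3.4 5.0
   vertex 5.2 2.0 4.0
   vertex 4.2 4.6 2.8
  endloop
 endfacet
 facet normal 0.576 0.641 0.507
  outer loop
   vertex 3.6 3.4 5.0
   vertex 4.2 4.6 2.8
   vertex 0.8 5.6 5.4
  endloop
 endfacet
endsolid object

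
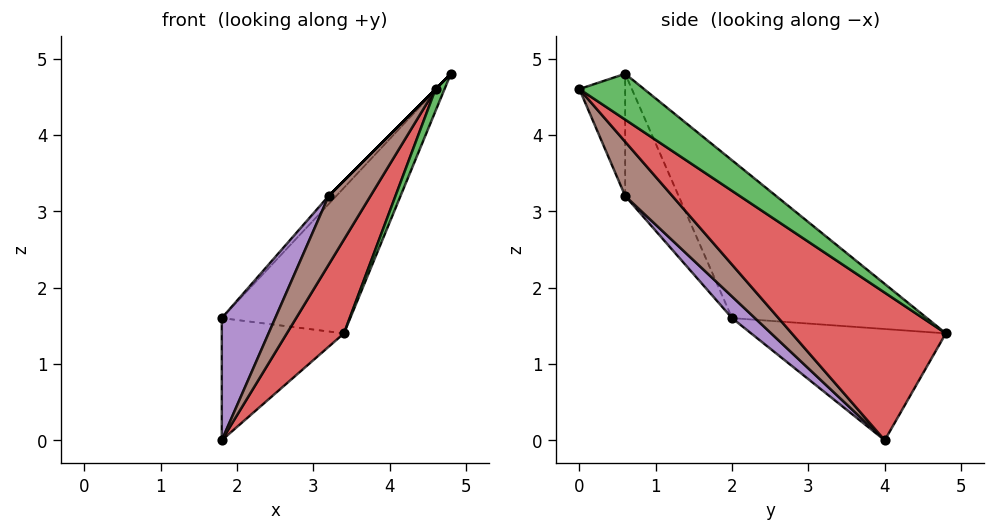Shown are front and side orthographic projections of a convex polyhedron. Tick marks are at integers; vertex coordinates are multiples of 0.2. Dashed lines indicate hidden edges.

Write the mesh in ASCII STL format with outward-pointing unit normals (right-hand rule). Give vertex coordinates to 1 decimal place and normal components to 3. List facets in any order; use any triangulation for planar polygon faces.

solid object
 facet normal -0.584 0.385 0.715
  outer loop
   vertex 3.4 4.8 1.4
   vertex 1.8 2.0 1.6
   vertex 4.8 0.6 4.8
  endloop
 endfacet
 facet normal -0.706 0.443 0.553
  outer loop
   vertex 1.8 4.0 0.0
   vertex 1.8 2.0 1.6
   vertex 3.4 4.8 1.4
  endloop
 endfacet
 facet normal 0.858 -0.119 -0.500
  outer loop
   vertex 4.6 0.0 4.6
   vertex 3.4 4.8 1.4
   vertex 4.8 0.6 4.8
  endloop
 endfacet
 facet normal 0.706 -0.262 -0.658
  outer loop
   vertex 4.6 0.0 4.6
   vertex 1.8 4.0 0.0
   vertex 3.4 4.8 1.4
  endloop
 endfacet
 facet normal 0.259 -0.603 -0.754
  outer loop
   vertex 3.2 0.6 3.2
   vertex 1.8 2.0 1.6
   vertex 1.8 4.0 0.0
  endloop
 endfacet
 facet normal 0.520 -0.462 -0.718
  outer loop
   vertex 3.2 0.6 3.2
   vertex 1.8 4.0 0.0
   vertex 4.6 0.0 4.6
  endloop
 endfacet
 facet normal -0.704 0.101 0.704
  outer loop
   vertex 3.2 0.6 3.2
   vertex 4.8 0.6 4.8
   vertex 1.8 2.0 1.6
  endloop
 endfacet
 facet normal -0.707 0.000 0.707
  outer loop
   vertex 3.2 0.6 3.2
   vertex 4.6 0.0 4.6
   vertex 4.8 0.6 4.8
  endloop
 endfacet
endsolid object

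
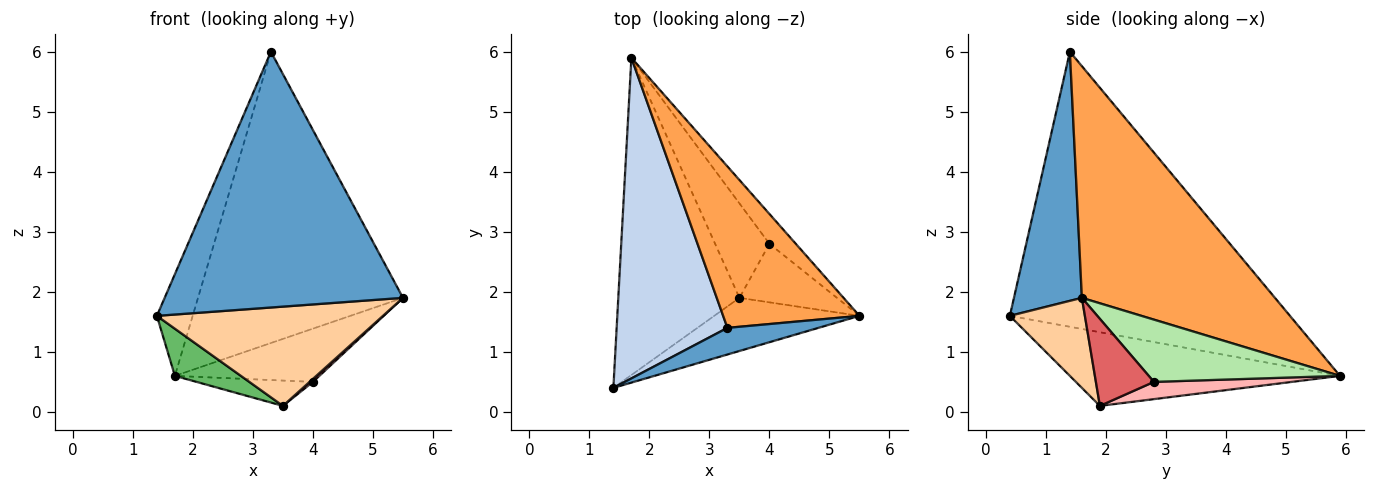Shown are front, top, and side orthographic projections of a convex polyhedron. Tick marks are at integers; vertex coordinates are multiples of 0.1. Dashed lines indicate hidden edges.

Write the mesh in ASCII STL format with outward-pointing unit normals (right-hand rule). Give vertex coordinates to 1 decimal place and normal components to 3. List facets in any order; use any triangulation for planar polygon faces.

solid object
 facet normal 0.273 -0.957 0.100
  outer loop
   vertex 3.3 1.4 6.0
   vertex 1.4 0.4 1.6
   vertex 5.5 1.6 1.9
  endloop
 endfacet
 facet normal -0.921 0.118 0.371
  outer loop
   vertex 3.3 1.4 6.0
   vertex 1.7 5.9 0.6
   vertex 1.4 0.4 1.6
  endloop
 endfacet
 facet normal 0.636 0.675 0.374
  outer loop
   vertex 3.3 1.4 6.0
   vertex 5.5 1.6 1.9
   vertex 1.7 5.9 0.6
  endloop
 endfacet
 facet normal 0.281 -0.846 -0.453
  outer loop
   vertex 3.5 1.9 0.1
   vertex 5.5 1.6 1.9
   vertex 1.4 0.4 1.6
  endloop
 endfacet
 facet normal -0.515 -0.126 -0.848
  outer loop
   vertex 3.5 1.9 0.1
   vertex 1.4 0.4 1.6
   vertex 1.7 5.9 0.6
  endloop
 endfacet
 facet normal 0.756 0.571 -0.320
  outer loop
   vertex 4.0 2.8 0.5
   vertex 1.7 5.9 0.6
   vertex 5.5 1.6 1.9
  endloop
 endfacet
 facet normal 0.665 -0.038 -0.746
  outer loop
   vertex 4.0 2.8 0.5
   vertex 5.5 1.6 1.9
   vertex 3.5 1.9 0.1
  endloop
 endfacet
 facet normal 0.293 0.247 -0.923
  outer loop
   vertex 4.0 2.8 0.5
   vertex 3.5 1.9 0.1
   vertex 1.7 5.9 0.6
  endloop
 endfacet
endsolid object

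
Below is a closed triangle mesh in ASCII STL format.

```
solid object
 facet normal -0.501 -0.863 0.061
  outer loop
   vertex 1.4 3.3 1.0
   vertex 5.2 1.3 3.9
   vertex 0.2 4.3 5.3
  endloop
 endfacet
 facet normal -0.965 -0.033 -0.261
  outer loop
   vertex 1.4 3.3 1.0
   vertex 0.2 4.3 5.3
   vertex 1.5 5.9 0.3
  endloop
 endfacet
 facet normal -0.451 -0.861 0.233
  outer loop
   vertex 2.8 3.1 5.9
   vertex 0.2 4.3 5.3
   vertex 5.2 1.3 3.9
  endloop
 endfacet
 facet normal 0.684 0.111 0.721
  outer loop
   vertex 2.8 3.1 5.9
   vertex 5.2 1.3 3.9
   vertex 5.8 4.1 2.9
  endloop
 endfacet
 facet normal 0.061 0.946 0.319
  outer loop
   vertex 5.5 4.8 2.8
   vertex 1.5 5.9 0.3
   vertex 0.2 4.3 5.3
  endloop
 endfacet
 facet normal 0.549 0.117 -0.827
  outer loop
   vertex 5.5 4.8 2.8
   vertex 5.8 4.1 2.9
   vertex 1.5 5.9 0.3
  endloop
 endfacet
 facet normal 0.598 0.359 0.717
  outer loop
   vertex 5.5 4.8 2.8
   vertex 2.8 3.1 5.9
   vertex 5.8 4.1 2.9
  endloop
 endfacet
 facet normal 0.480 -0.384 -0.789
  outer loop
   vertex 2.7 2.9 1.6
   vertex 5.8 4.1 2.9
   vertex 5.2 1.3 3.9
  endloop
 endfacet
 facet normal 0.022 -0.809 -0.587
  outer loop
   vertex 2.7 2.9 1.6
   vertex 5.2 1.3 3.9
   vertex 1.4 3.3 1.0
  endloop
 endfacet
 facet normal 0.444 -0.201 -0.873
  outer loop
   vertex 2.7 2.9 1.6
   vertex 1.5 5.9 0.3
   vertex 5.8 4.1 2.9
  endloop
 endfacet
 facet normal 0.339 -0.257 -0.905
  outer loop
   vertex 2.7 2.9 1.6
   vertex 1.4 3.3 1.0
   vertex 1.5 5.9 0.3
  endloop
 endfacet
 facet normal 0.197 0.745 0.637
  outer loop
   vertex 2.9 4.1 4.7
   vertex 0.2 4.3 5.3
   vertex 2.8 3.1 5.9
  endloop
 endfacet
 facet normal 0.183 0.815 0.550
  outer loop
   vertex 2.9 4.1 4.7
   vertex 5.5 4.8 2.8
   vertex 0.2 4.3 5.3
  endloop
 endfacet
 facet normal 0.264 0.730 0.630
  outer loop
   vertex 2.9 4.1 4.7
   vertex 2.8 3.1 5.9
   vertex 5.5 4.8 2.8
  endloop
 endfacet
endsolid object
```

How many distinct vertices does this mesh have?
9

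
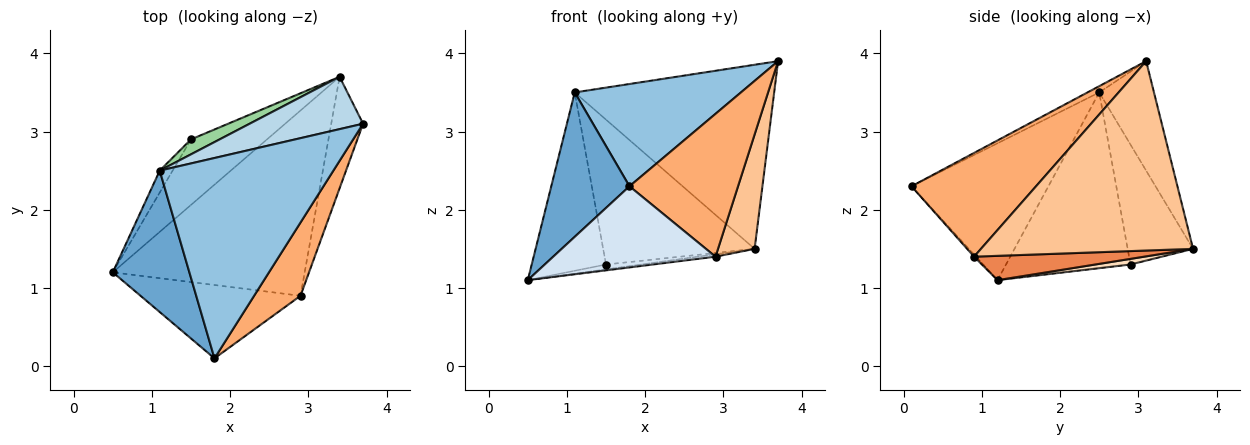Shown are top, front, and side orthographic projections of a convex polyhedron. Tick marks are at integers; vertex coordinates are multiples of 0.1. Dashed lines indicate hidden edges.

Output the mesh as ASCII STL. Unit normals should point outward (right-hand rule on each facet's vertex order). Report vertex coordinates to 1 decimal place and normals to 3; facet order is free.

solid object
 facet normal -0.781 -0.446 0.437
  outer loop
   vertex 1.1 2.5 3.5
   vertex 0.5 1.2 1.1
   vertex 1.8 0.1 2.3
  endloop
 endfacet
 facet normal -0.032 -0.454 0.890
  outer loop
   vertex 1.1 2.5 3.5
   vertex 1.8 0.1 2.3
   vertex 3.7 3.1 3.9
  endloop
 endfacet
 facet normal -0.255 0.930 0.264
  outer loop
   vertex 1.1 2.5 3.5
   vertex 3.7 3.1 3.9
   vertex 3.4 3.7 1.5
  endloop
 endfacet
 facet normal -0.009 -0.742 -0.670
  outer loop
   vertex 2.9 0.9 1.4
   vertex 1.8 0.1 2.3
   vertex 0.5 1.2 1.1
  endloop
 endfacet
 facet normal 0.126 0.013 -0.992
  outer loop
   vertex 2.9 0.9 1.4
   vertex 0.5 1.2 1.1
   vertex 3.4 3.7 1.5
  endloop
 endfacet
 facet normal 0.714 -0.623 0.319
  outer loop
   vertex 2.9 0.9 1.4
   vertex 3.7 3.1 3.9
   vertex 1.8 0.1 2.3
  endloop
 endfacet
 facet normal 0.972 -0.168 -0.163
  outer loop
   vertex 2.9 0.9 1.4
   vertex 3.4 3.7 1.5
   vertex 3.7 3.1 3.9
  endloop
 endfacet
 facet normal 0.074 0.074 -0.995
  outer loop
   vertex 1.5 2.9 1.3
   vertex 3.4 3.7 1.5
   vertex 0.5 1.2 1.1
  endloop
 endfacet
 facet normal -0.857 0.511 -0.063
  outer loop
   vertex 1.5 2.9 1.3
   vertex 0.5 1.2 1.1
   vertex 1.1 2.5 3.5
  endloop
 endfacet
 facet normal -0.395 0.914 0.094
  outer loop
   vertex 1.5 2.9 1.3
   vertex 1.1 2.5 3.5
   vertex 3.4 3.7 1.5
  endloop
 endfacet
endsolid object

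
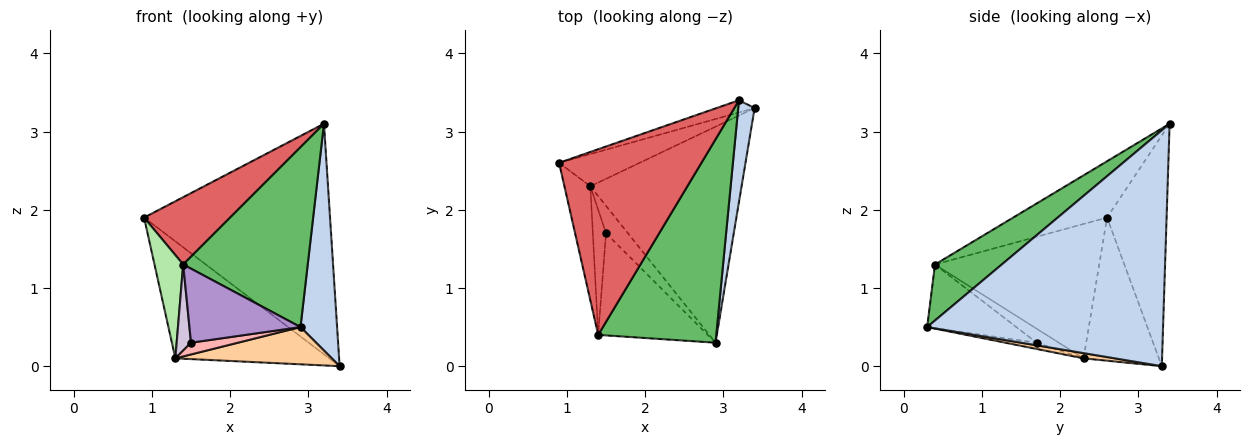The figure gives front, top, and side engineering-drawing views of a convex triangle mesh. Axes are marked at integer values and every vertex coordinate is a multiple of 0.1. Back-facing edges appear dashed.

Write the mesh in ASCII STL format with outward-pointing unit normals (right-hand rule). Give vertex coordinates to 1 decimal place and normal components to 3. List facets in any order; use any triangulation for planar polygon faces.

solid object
 facet normal -0.305 0.951 -0.050
  outer loop
   vertex 3.2 3.4 3.1
   vertex 3.4 3.3 0.0
   vertex 0.9 2.6 1.9
  endloop
 endfacet
 facet normal 0.986 -0.153 0.069
  outer loop
   vertex 3.2 3.4 3.1
   vertex 2.9 0.3 0.5
   vertex 3.4 3.3 0.0
  endloop
 endfacet
 facet normal -0.427 0.872 -0.240
  outer loop
   vertex 1.3 2.3 0.1
   vertex 0.9 2.6 1.9
   vertex 3.4 3.3 0.0
  endloop
 endfacet
 facet normal 0.034 -0.170 -0.985
  outer loop
   vertex 1.3 2.3 0.1
   vertex 3.4 3.3 0.0
   vertex 2.9 0.3 0.5
  endloop
 endfacet
 facet normal 0.335 -0.624 0.706
  outer loop
   vertex 1.4 0.4 1.3
   vertex 2.9 0.3 0.5
   vertex 3.2 3.4 3.1
  endloop
 endfacet
 facet normal -0.968 -0.169 -0.187
  outer loop
   vertex 1.4 0.4 1.3
   vertex 0.9 2.6 1.9
   vertex 1.3 2.3 0.1
  endloop
 endfacet
 facet normal -0.349 -0.320 0.881
  outer loop
   vertex 1.4 0.4 1.3
   vertex 3.2 3.4 3.1
   vertex 0.9 2.6 1.9
  endloop
 endfacet
 facet normal -0.254 -0.381 -0.889
  outer loop
   vertex 1.5 1.7 0.3
   vertex 1.3 2.3 0.1
   vertex 2.9 0.3 0.5
  endloop
 endfacet
 facet normal -0.426 -0.531 -0.733
  outer loop
   vertex 1.5 1.7 0.3
   vertex 2.9 0.3 0.5
   vertex 1.4 0.4 1.3
  endloop
 endfacet
 facet normal -0.659 -0.426 -0.620
  outer loop
   vertex 1.5 1.7 0.3
   vertex 1.4 0.4 1.3
   vertex 1.3 2.3 0.1
  endloop
 endfacet
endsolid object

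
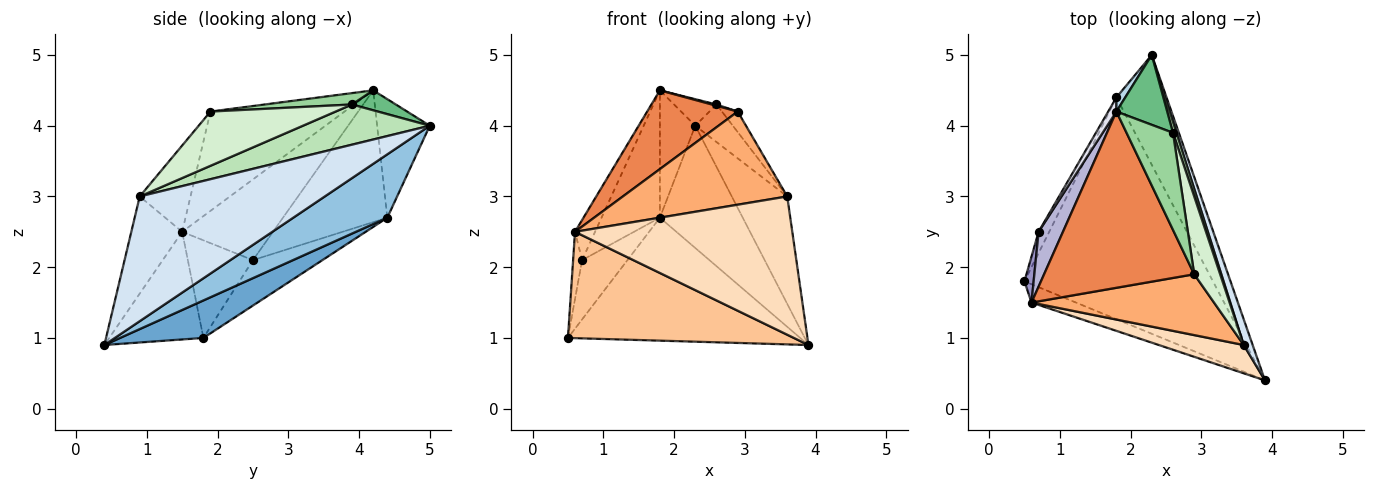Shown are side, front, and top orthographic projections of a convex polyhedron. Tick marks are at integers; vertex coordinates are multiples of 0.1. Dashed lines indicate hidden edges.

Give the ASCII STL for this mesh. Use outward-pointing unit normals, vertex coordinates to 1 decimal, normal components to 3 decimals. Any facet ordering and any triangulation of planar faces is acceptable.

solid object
 facet normal 0.171 0.478 -0.862
  outer loop
   vertex 1.8 4.4 2.7
   vertex 3.9 0.4 0.9
   vertex 0.5 1.8 1.0
  endloop
 endfacet
 facet normal 0.645 0.568 -0.511
  outer loop
   vertex 1.8 4.4 2.7
   vertex 2.3 5.0 4.0
   vertex 3.9 0.4 0.9
  endloop
 endfacet
 facet normal -0.829 0.556 0.062
  outer loop
   vertex 1.8 4.4 2.7
   vertex 1.8 4.2 4.5
   vertex 2.3 5.0 4.0
  endloop
 endfacet
 facet normal 0.956 0.286 0.068
  outer loop
   vertex 3.6 0.9 3.0
   vertex 3.9 0.4 0.9
   vertex 2.3 5.0 4.0
  endloop
 endfacet
 facet normal -0.517 -0.349 0.782
  outer loop
   vertex 0.6 1.5 2.5
   vertex 2.9 1.9 4.2
   vertex 1.8 4.2 4.5
  endloop
 endfacet
 facet normal -0.250 -0.811 0.529
  outer loop
   vertex 0.6 1.5 2.5
   vertex 3.6 0.9 3.0
   vertex 2.9 1.9 4.2
  endloop
 endfacet
 facet normal -0.380 -0.912 -0.157
  outer loop
   vertex 0.6 1.5 2.5
   vertex 0.5 1.8 1.0
   vertex 3.9 0.4 0.9
  endloop
 endfacet
 facet normal -0.224 -0.955 0.195
  outer loop
   vertex 0.6 1.5 2.5
   vertex 3.9 0.4 0.9
   vertex 3.6 0.9 3.0
  endloop
 endfacet
 facet normal 0.344 0.333 0.878
  outer loop
   vertex 2.6 3.9 4.3
   vertex 2.3 5.0 4.0
   vertex 1.8 4.2 4.5
  endloop
 endfacet
 facet normal 0.238 -0.013 0.971
  outer loop
   vertex 2.6 3.9 4.3
   vertex 1.8 4.2 4.5
   vertex 2.9 1.9 4.2
  endloop
 endfacet
 facet normal 0.956 0.283 0.082
  outer loop
   vertex 2.6 3.9 4.3
   vertex 3.6 0.9 3.0
   vertex 2.3 5.0 4.0
  endloop
 endfacet
 facet normal 0.896 0.113 0.429
  outer loop
   vertex 2.6 3.9 4.3
   vertex 2.9 1.9 4.2
   vertex 3.6 0.9 3.0
  endloop
 endfacet
 facet normal -0.986 0.136 0.093
  outer loop
   vertex 0.7 2.5 2.1
   vertex 0.5 1.8 1.0
   vertex 0.6 1.5 2.5
  endloop
 endfacet
 facet normal -0.937 0.207 0.283
  outer loop
   vertex 0.7 2.5 2.1
   vertex 0.6 1.5 2.5
   vertex 1.8 4.2 4.5
  endloop
 endfacet
 facet normal -0.822 0.536 -0.192
  outer loop
   vertex 0.7 2.5 2.1
   vertex 1.8 4.4 2.7
   vertex 0.5 1.8 1.0
  endloop
 endfacet
 facet normal -0.871 0.487 0.054
  outer loop
   vertex 0.7 2.5 2.1
   vertex 1.8 4.2 4.5
   vertex 1.8 4.4 2.7
  endloop
 endfacet
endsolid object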